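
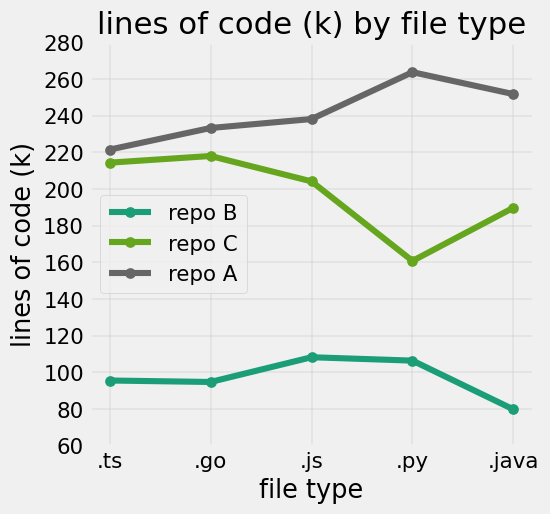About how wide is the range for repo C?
≈ 60

Max .go ≈ 220, min .py ≈ 160; range ≈ 60.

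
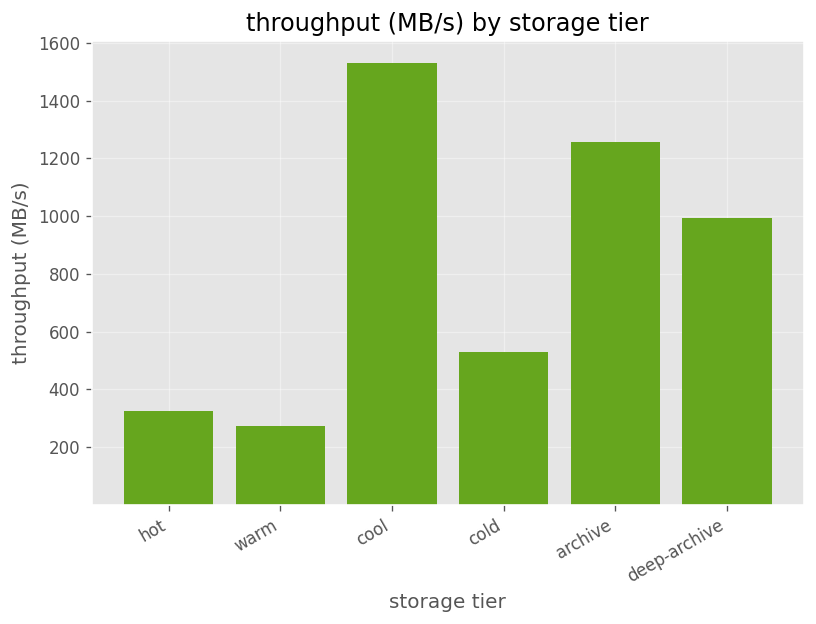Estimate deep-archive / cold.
deep-archive ≈ 1000, cold ≈ 600; 1000/600 ≈ 1.67.

≈ 1.67×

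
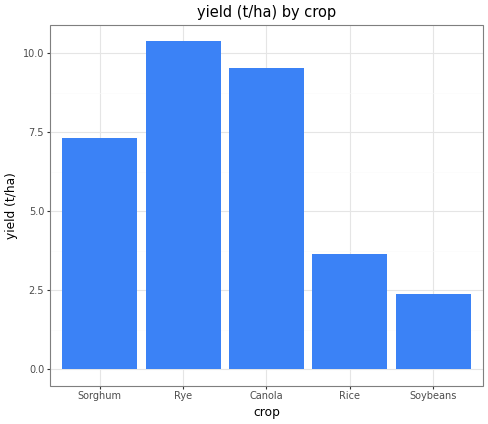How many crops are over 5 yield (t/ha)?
Above 5: Sorghum, Rye, Canola.

3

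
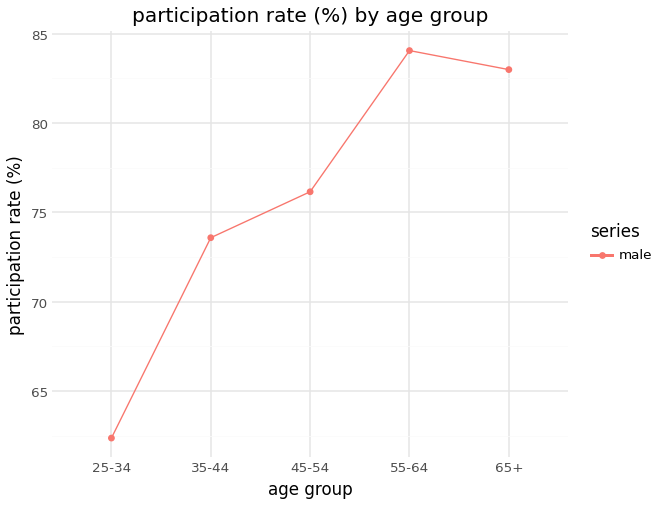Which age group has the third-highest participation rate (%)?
45-54

Top 4: 55-64 ≈ 84, 65+ ≈ 82, 45-54 ≈ 76, 35-44 ≈ 74.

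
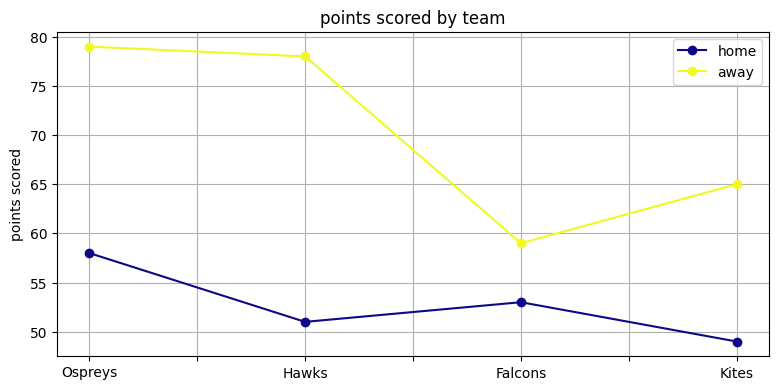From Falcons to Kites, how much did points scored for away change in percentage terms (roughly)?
Falcons ≈ 60, Kites ≈ 65; (65 − 60) / 60 ≈ +8.3%.

≈ +8.3%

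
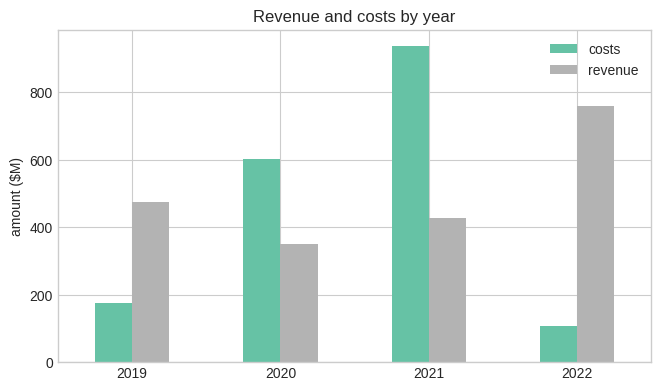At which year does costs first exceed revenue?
2020

2019: costs ≈ 200 vs revenue ≈ 500 (not yet); 2020: costs ≈ 600 vs revenue ≈ 300 (first crossover).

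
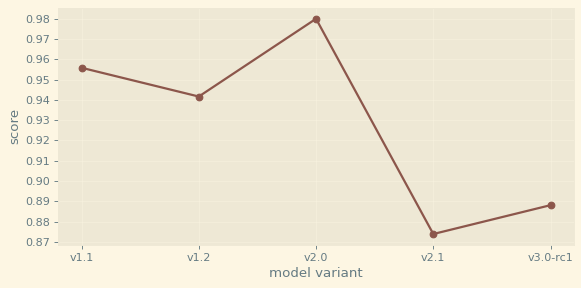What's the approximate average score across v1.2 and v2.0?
(0.94 + 0.98) / 2 ≈ 0.96.

≈ 0.96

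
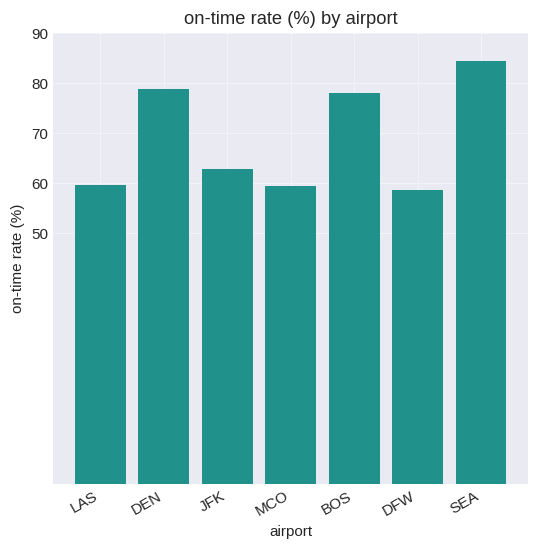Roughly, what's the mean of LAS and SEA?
≈ 70

(60 + 80) / 2 ≈ 70.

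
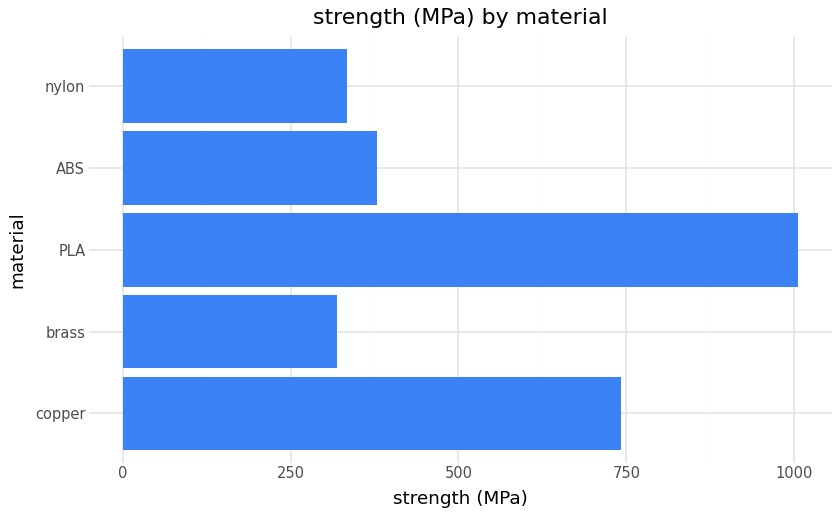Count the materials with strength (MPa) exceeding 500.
2

Above 500: copper, PLA.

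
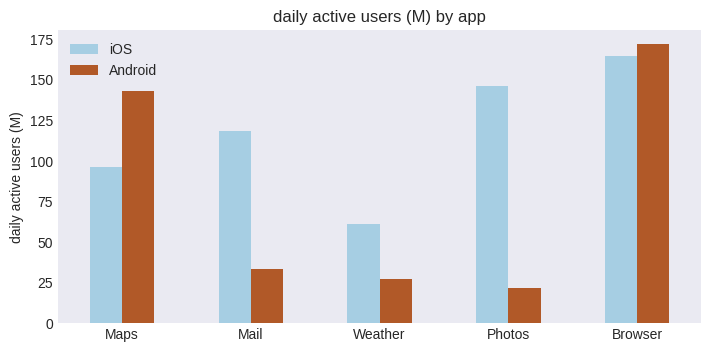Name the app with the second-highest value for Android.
Top 3 for Android: Browser ≈ 180, Maps ≈ 140, Mail ≈ 40.

Maps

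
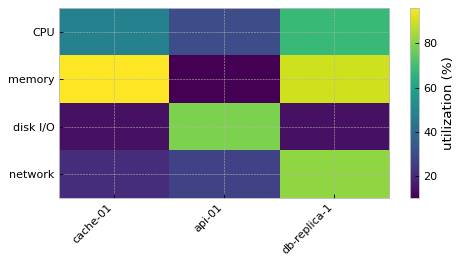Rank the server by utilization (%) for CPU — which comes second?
cache-01

Top 3 for CPU: db-replica-1 ≈ 70, cache-01 ≈ 50, api-01 ≈ 30.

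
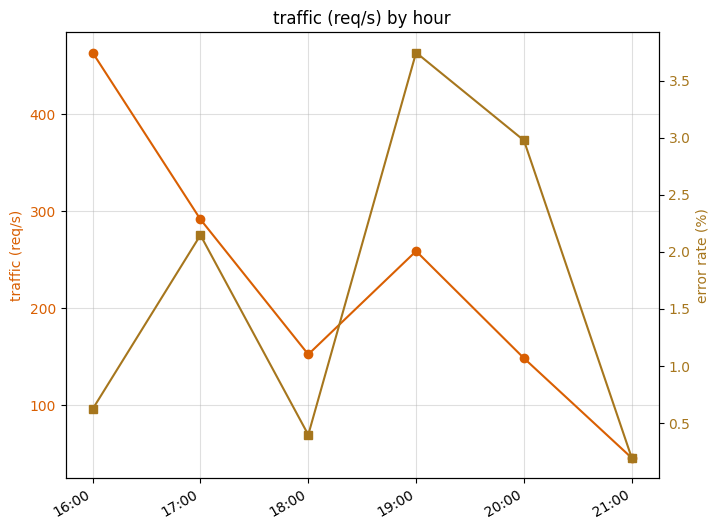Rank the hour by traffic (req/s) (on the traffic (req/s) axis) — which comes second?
Top 3 (on the traffic (req/s) axis): 16:00 ≈ 450, 17:00 ≈ 300, 19:00 ≈ 250.

17:00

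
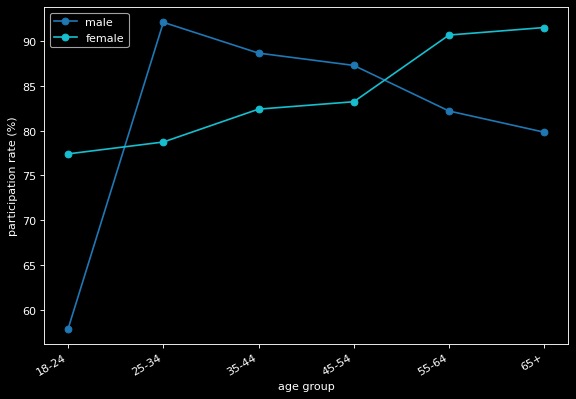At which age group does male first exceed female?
18-24: male ≈ 60 vs female ≈ 75 (not yet); 25-34: male ≈ 90 vs female ≈ 80 (first crossover).

25-34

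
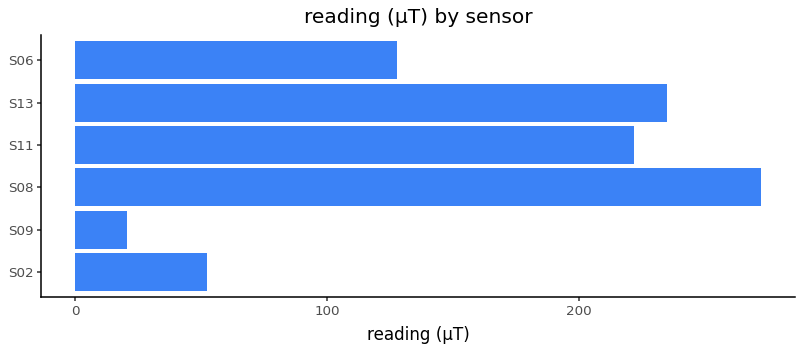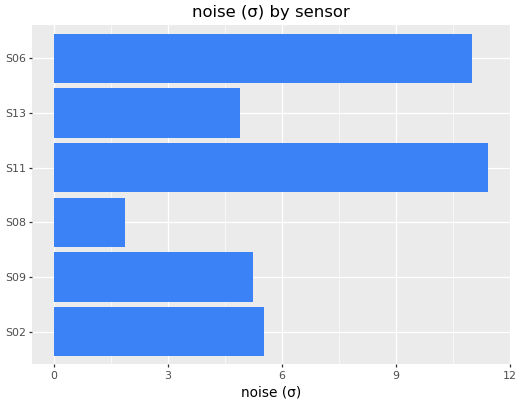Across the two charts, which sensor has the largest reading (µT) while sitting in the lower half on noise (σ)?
Chart 2 median noise (σ) ≈ 6; below-median sensors: S09, S08, S13. Among those, S08 has the highest reading (µT) (≈ 275).

S08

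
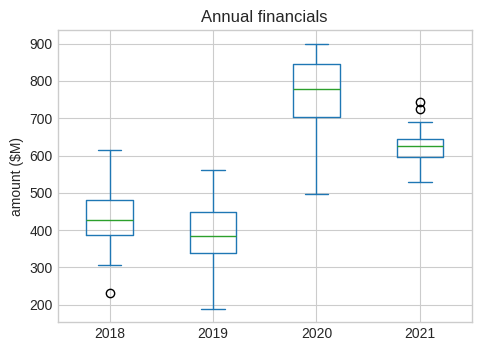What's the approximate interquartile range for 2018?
Q3 ≈ 500, Q1 ≈ 400; IQR ≈ 100.

≈ 100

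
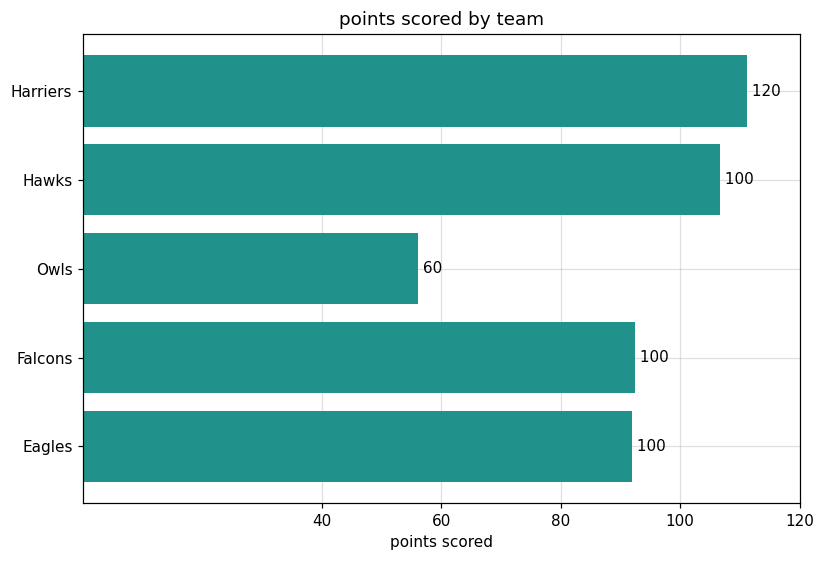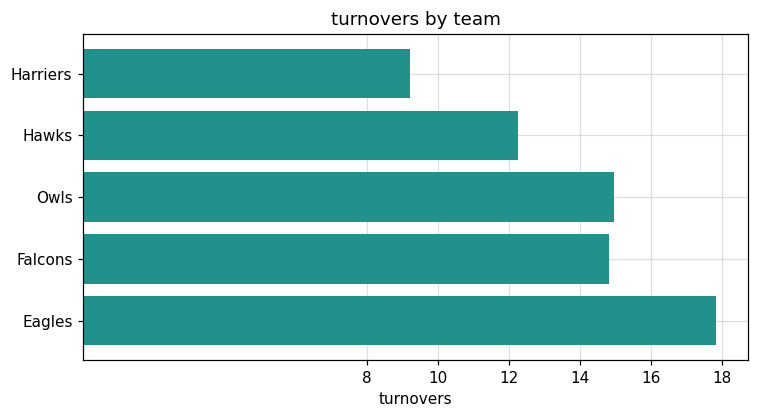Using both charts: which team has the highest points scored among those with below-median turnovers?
Harriers

Chart 2 median turnovers ≈ 14; below-median teams: Harriers, Hawks. Among those, Harriers has the highest points scored (≈ 120).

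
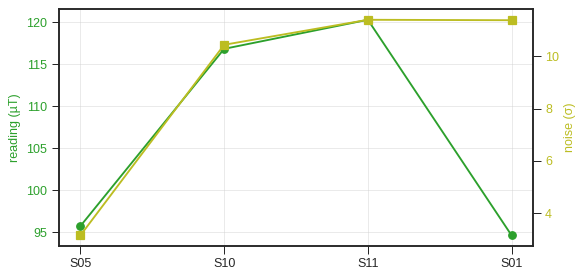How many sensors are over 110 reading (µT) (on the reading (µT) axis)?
Above 110: S10, S11.

2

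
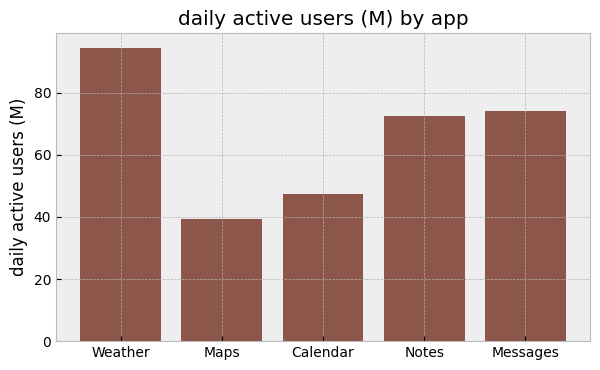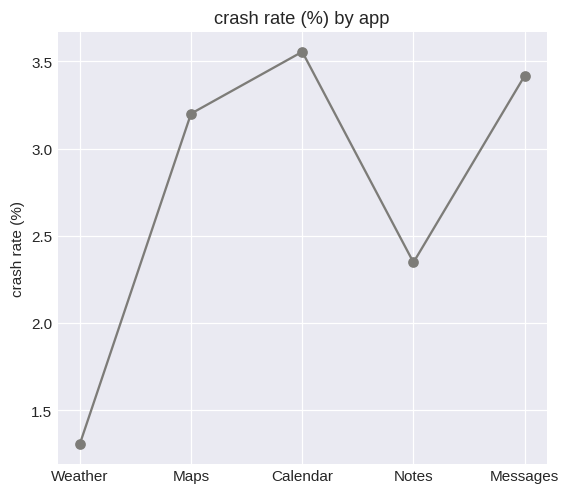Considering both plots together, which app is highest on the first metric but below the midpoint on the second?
Weather

Chart 2 median crash rate (%) ≈ 3; below-median apps: Weather, Notes. Among those, Weather has the highest daily active users (M) (≈ 90).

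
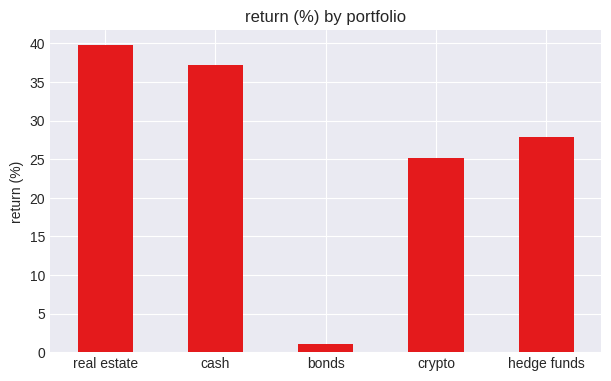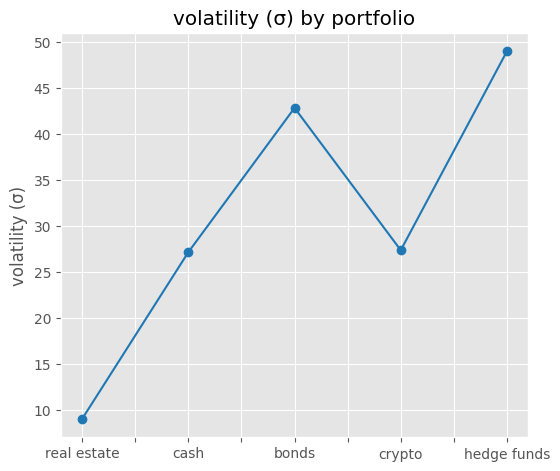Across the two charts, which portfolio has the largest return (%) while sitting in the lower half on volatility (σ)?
Chart 2 median volatility (σ) ≈ 25; below-median portfolios: real estate, cash. Among those, real estate has the highest return (%) (≈ 40).

real estate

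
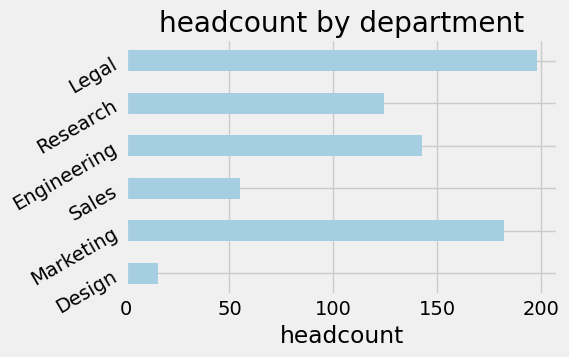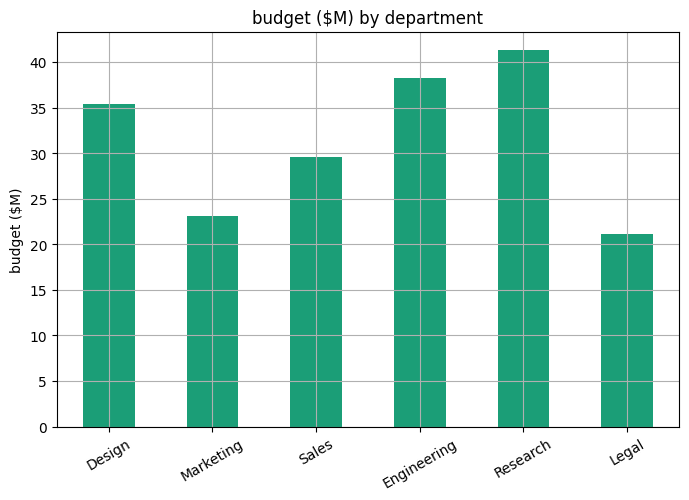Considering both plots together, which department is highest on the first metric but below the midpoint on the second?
Chart 2 median budget ($M) ≈ 35; below-median departments: Marketing, Sales, Legal. Among those, Legal has the highest headcount (≈ 200).

Legal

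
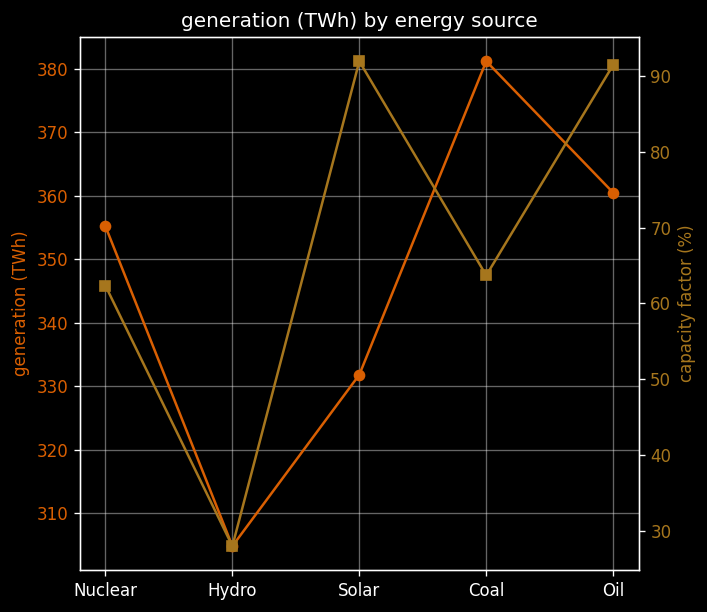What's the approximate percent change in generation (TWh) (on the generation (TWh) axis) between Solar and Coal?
≈ +15.2%

Solar ≈ 330, Coal ≈ 380; (380 − 330) / 330 ≈ +15.2%.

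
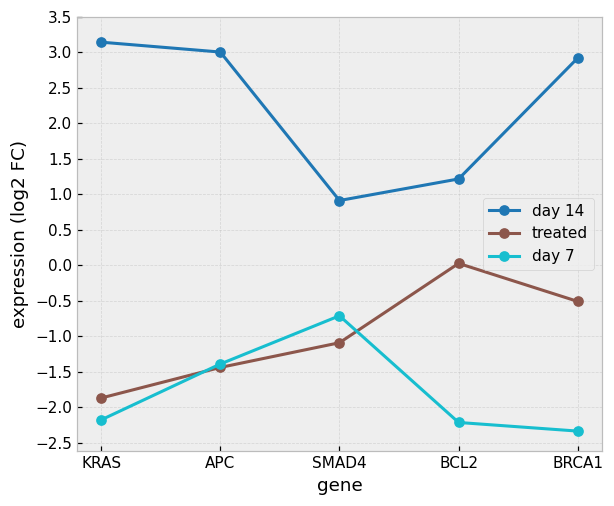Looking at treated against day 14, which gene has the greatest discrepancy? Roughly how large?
KRAS: treated ≈ -2.0, day 14 ≈ 3.0 → gap ≈ 5.0. Next-largest (APC) is only ≈ 4.5.

KRAS, ≈ 5.0 log2 FC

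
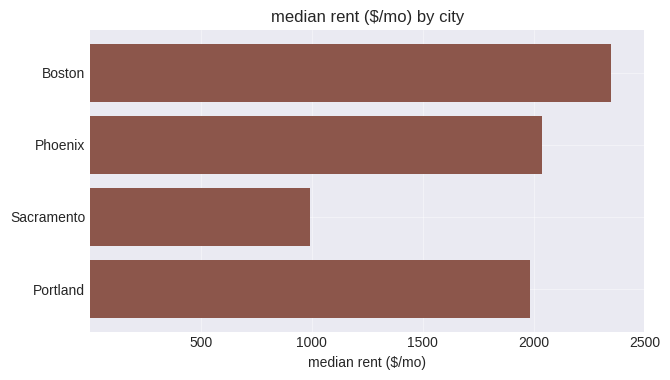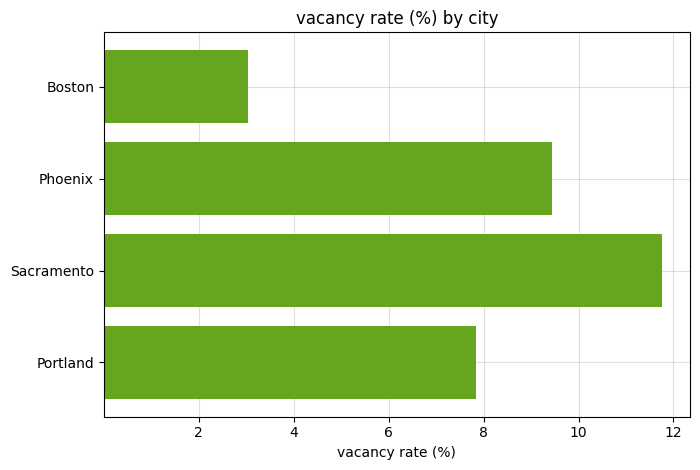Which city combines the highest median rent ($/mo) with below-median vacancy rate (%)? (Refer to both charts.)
Boston

Chart 2 median vacancy rate (%) ≈ 8; below-median cities: Boston, Portland. Among those, Boston has the highest median rent ($/mo) (≈ 2500).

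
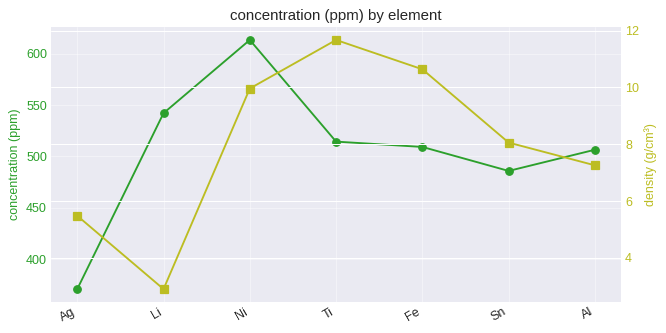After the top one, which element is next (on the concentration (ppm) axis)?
Li

Top 3 (on the concentration (ppm) axis): Ni ≈ 625, Li ≈ 550, Ti ≈ 525.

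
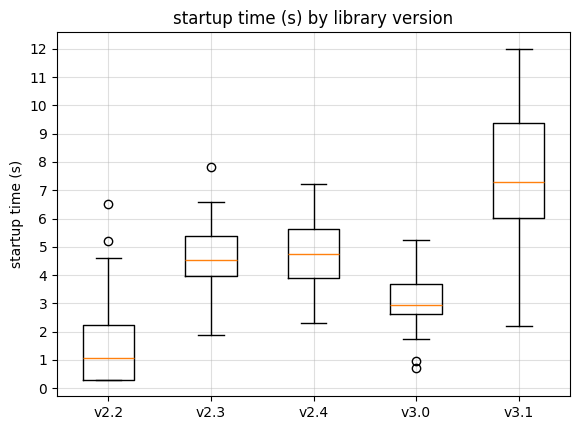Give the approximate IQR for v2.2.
Q3 ≈ 2, Q1 ≈ 0; IQR ≈ 2.

≈ 2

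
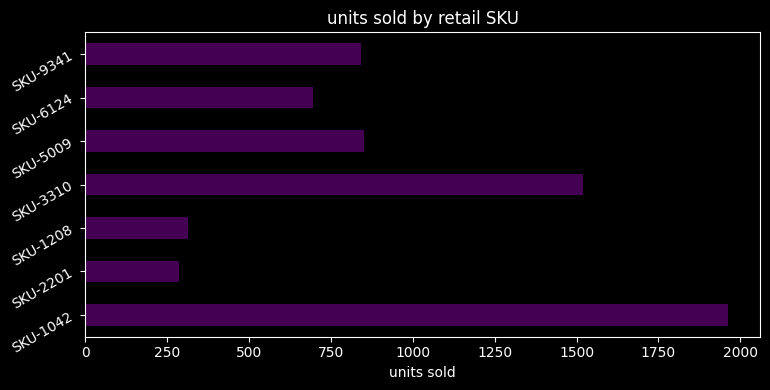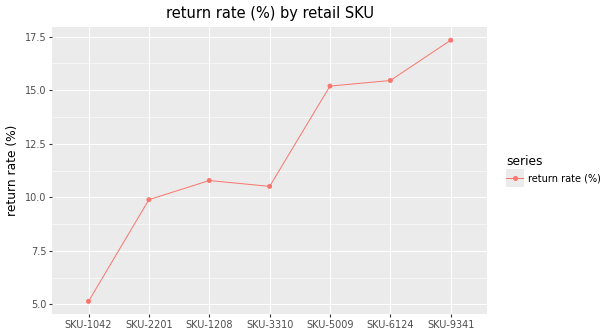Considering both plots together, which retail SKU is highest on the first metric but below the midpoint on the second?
Chart 2 median return rate (%) ≈ 10; below-median retail SKUs: SKU-1042, SKU-2201, SKU-3310. Among those, SKU-1042 has the highest units sold (≈ 2000).

SKU-1042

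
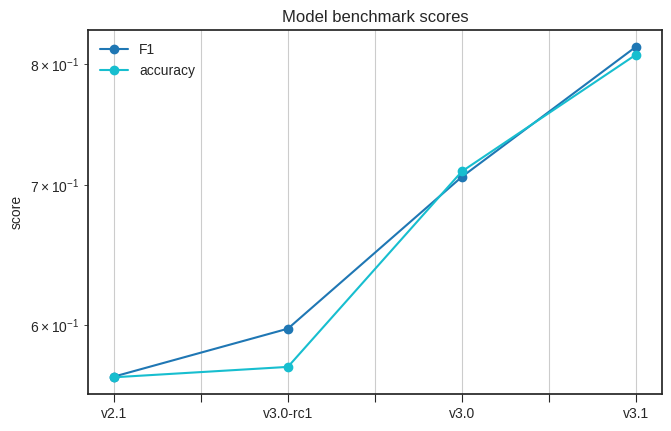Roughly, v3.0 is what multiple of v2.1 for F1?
≈ 1.27×

v3.0 ≈ 0.70, v2.1 ≈ 0.55; 0.70/0.55 ≈ 1.27.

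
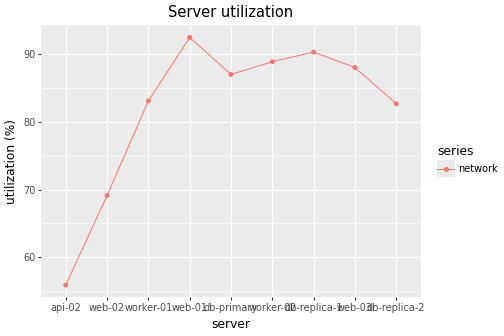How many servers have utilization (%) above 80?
Above 80: worker-01, web-01, db-primary, worker-02, db-replica-1, web-03, db-replica-2.

7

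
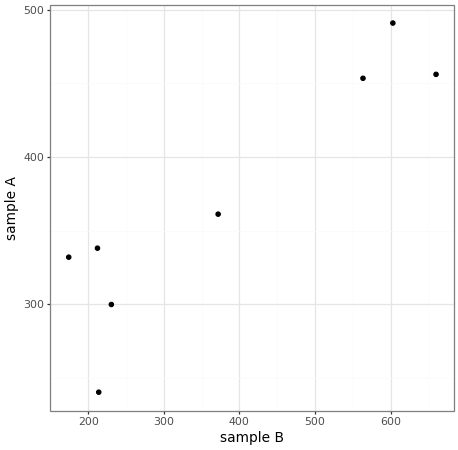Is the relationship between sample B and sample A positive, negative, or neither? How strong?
Points are positively correlated; strong (|r| ≈ 0.9).

positive, strong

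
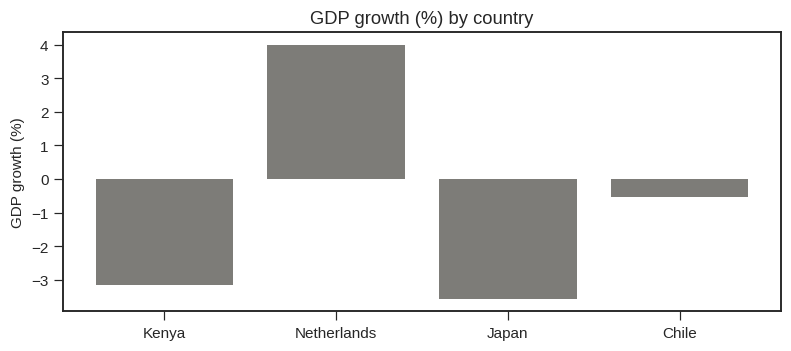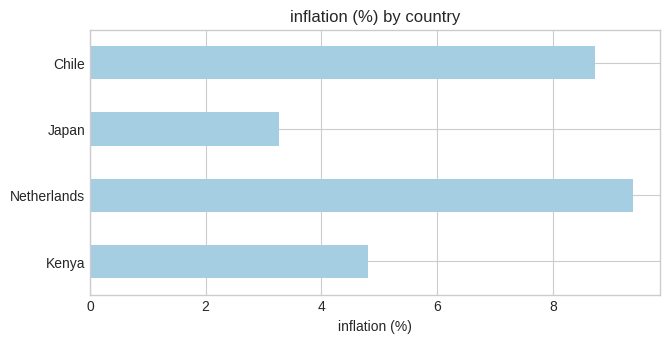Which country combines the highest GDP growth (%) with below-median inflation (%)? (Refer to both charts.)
Kenya

Chart 2 median inflation (%) ≈ 7; below-median countries: Kenya, Japan. Among those, Kenya has the highest GDP growth (%) (≈ -3).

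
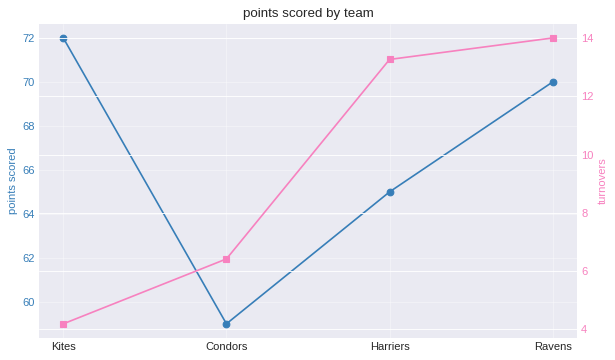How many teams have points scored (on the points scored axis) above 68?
Above 68: Kites, Ravens.

2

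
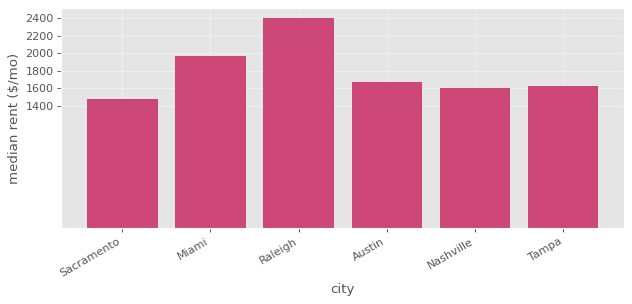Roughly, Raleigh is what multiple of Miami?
≈ 1.2×

Raleigh ≈ 2400, Miami ≈ 2000; 2400/2000 ≈ 1.2.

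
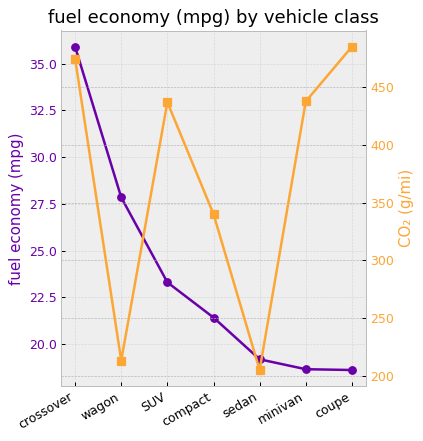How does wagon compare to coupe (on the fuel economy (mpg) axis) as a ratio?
≈ 1.56×

wagon ≈ 28, coupe ≈ 18; 28/18 ≈ 1.56.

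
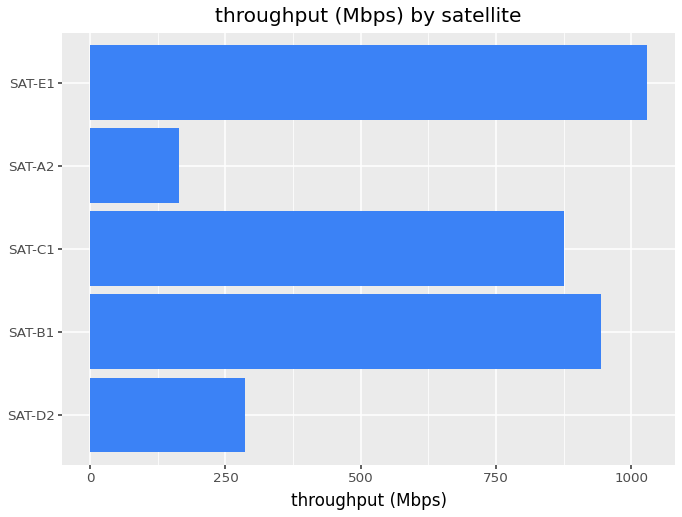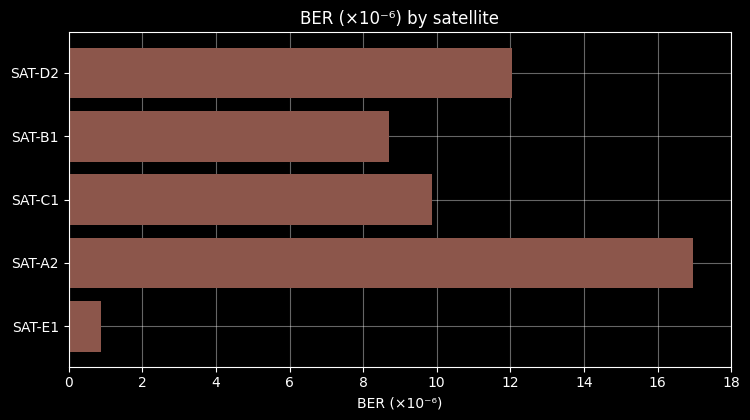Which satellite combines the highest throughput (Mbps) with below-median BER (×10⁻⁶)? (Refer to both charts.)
SAT-E1

Chart 2 median BER (×10⁻⁶) ≈ 10; below-median satellites: SAT-B1, SAT-E1. Among those, SAT-E1 has the highest throughput (Mbps) (≈ 1000).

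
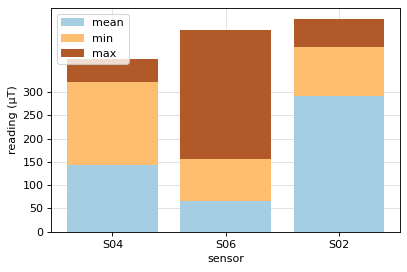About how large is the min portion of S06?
≈ 100

min top ≈ 150, bottom ≈ 50; segment ≈ 100.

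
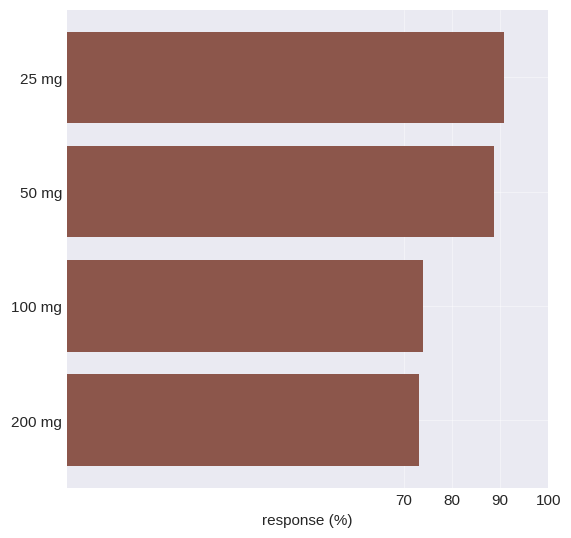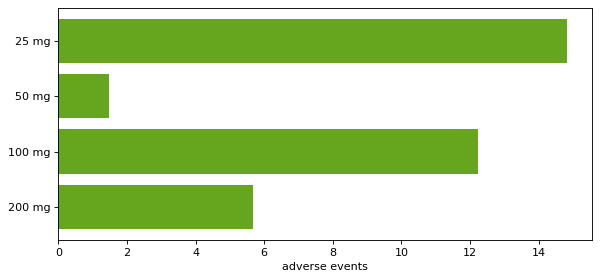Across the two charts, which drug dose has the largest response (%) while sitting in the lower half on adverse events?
50 mg

Chart 2 median adverse events ≈ 8; below-median drug doses: 50 mg, 200 mg. Among those, 50 mg has the highest response (%) (≈ 90).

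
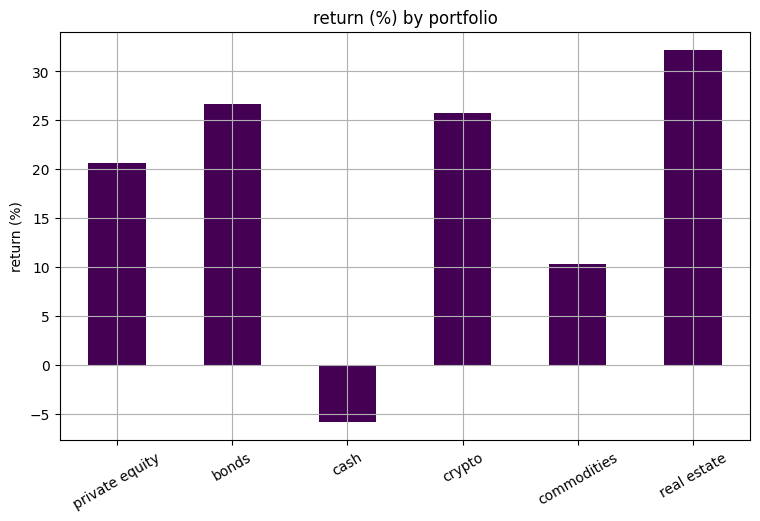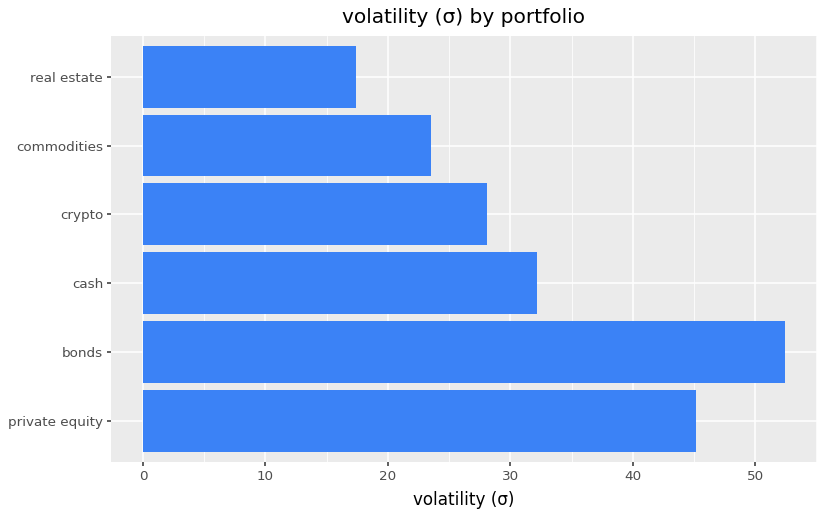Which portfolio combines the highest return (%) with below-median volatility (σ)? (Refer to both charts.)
Chart 2 median volatility (σ) ≈ 30; below-median portfolios: crypto, commodities, real estate. Among those, real estate has the highest return (%) (≈ 30).

real estate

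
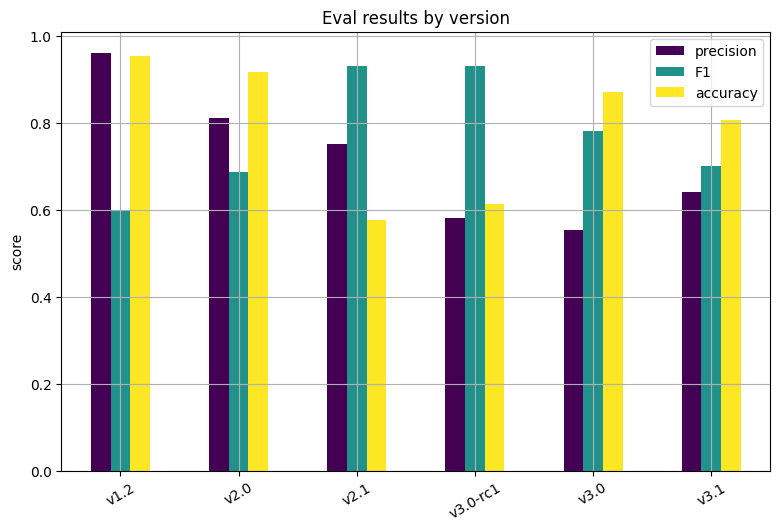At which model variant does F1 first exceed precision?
v2.0: F1 ≈ 0.7 vs precision ≈ 0.8 (not yet); v2.1: F1 ≈ 0.9 vs precision ≈ 0.8 (first crossover).

v2.1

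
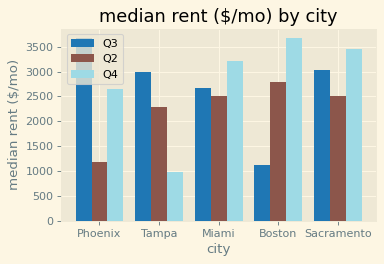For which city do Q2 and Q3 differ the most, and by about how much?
Phoenix: Q2 ≈ 1000, Q3 ≈ 3500 → gap ≈ 2500. Next-largest (Boston) is only ≈ 2000.

Phoenix, ≈ 2500 $/mo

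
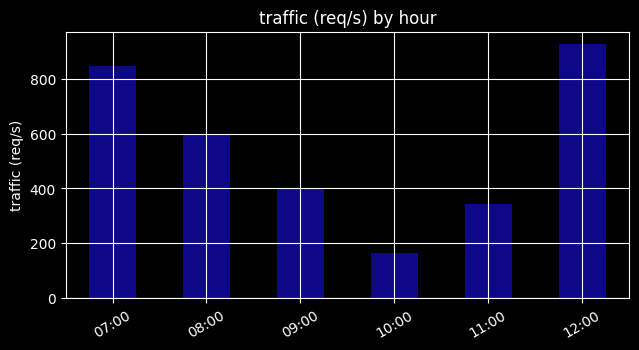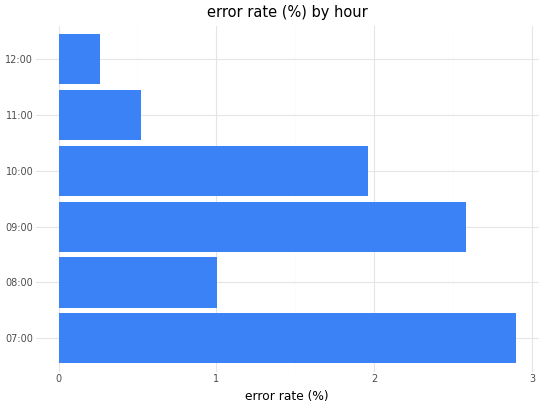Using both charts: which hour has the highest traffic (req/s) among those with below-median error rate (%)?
Chart 2 median error rate (%) ≈ 1.5; below-median hours: 08:00, 11:00, 12:00. Among those, 12:00 has the highest traffic (req/s) (≈ 900).

12:00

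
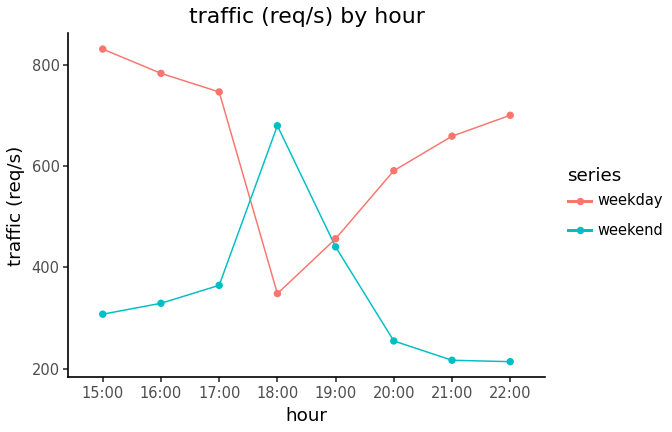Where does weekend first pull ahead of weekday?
18:00

17:00: weekend ≈ 400 vs weekday ≈ 700 (not yet); 18:00: weekend ≈ 700 vs weekday ≈ 300 (first crossover).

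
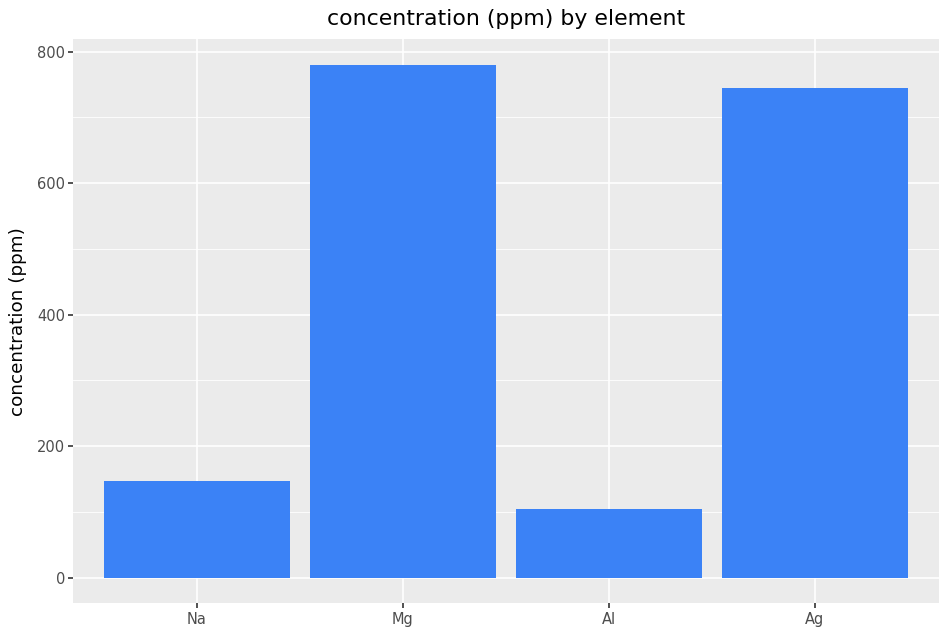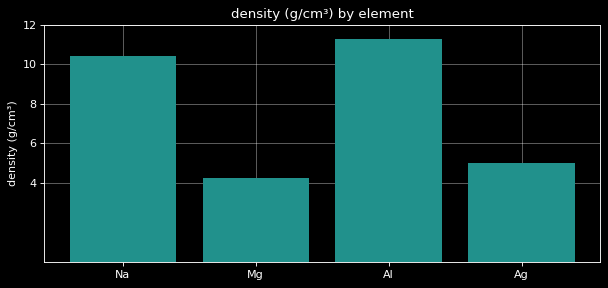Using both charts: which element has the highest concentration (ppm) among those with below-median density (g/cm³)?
Chart 2 median density (g/cm³) ≈ 8; below-median elements: Mg, Ag. Among those, Mg has the highest concentration (ppm) (≈ 800).

Mg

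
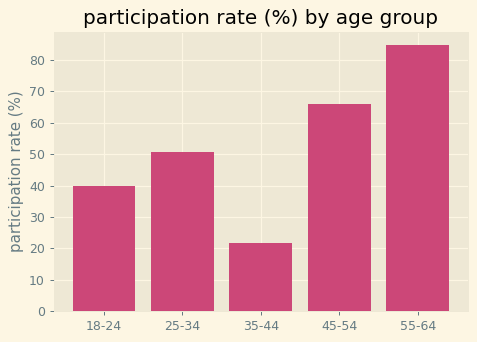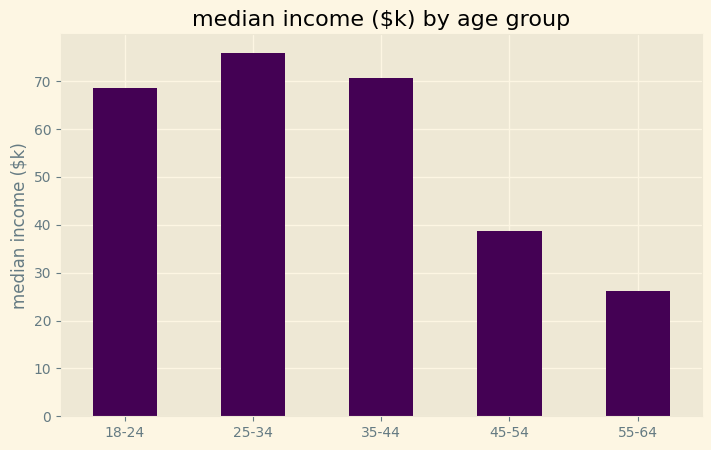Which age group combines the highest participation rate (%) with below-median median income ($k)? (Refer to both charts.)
Chart 2 median median income ($k) ≈ 70; below-median age groups: 45-54, 55-64. Among those, 55-64 has the highest participation rate (%) (≈ 80).

55-64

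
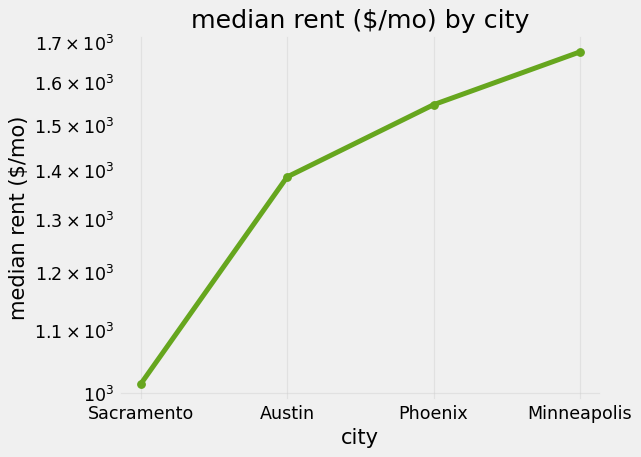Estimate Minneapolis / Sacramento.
Minneapolis ≈ 1700, Sacramento ≈ 1000; 1700/1000 ≈ 1.7.

≈ 1.7×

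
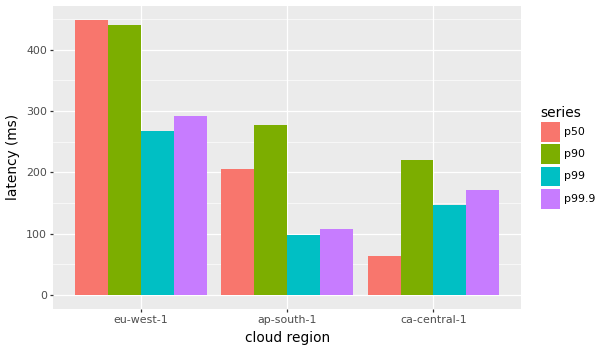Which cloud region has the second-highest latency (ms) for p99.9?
ca-central-1

Top 3 for p99.9: eu-west-1 ≈ 300, ca-central-1 ≈ 150, ap-south-1 ≈ 100.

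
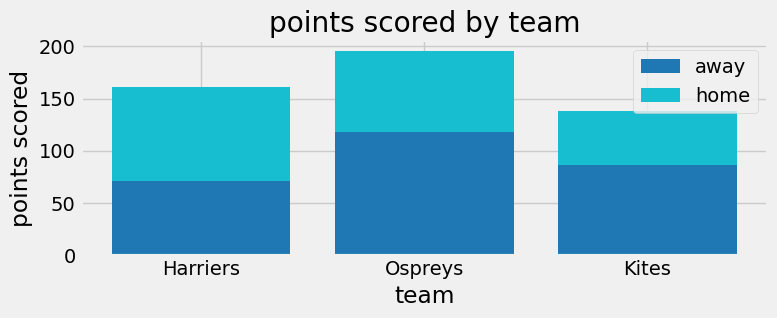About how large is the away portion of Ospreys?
away top ≈ 120, bottom ≈ 0; segment ≈ 120.

≈ 120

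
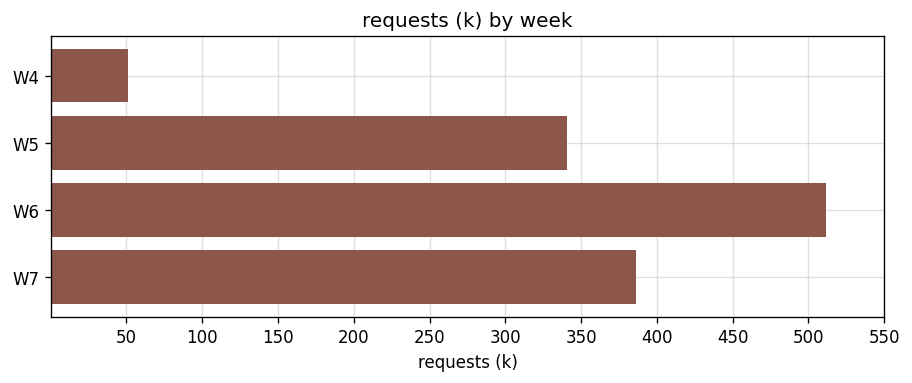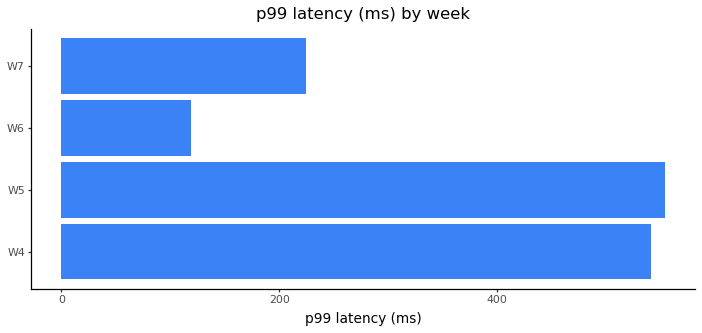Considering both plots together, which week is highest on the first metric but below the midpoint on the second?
W6

Chart 2 median p99 latency (ms) ≈ 400; below-median weeks: W6, W7. Among those, W6 has the highest requests (k) (≈ 500).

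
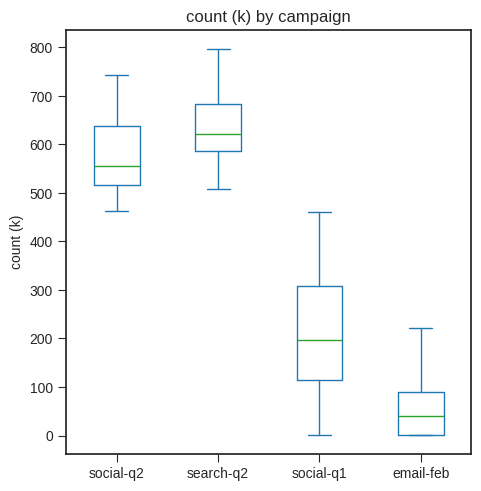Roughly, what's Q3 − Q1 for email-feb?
Q3 ≈ 100, Q1 ≈ 0; IQR ≈ 100.

≈ 100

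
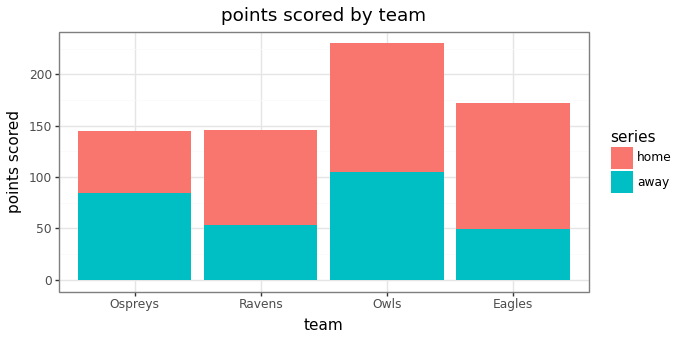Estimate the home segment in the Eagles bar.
home top ≈ 180, bottom ≈ 40; segment ≈ 140.

≈ 140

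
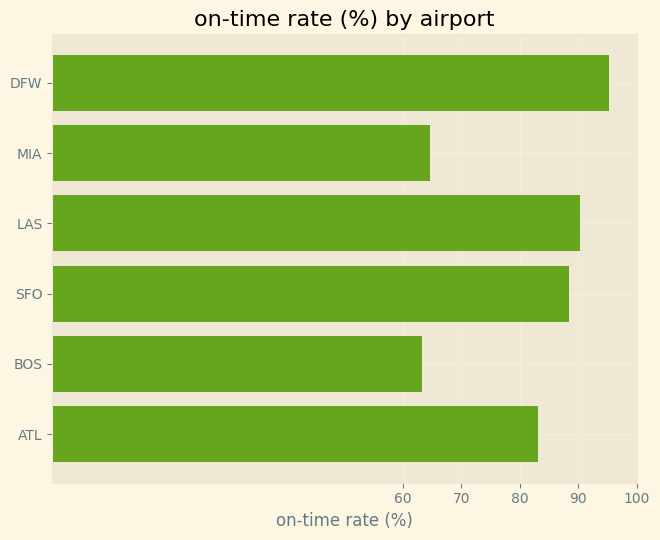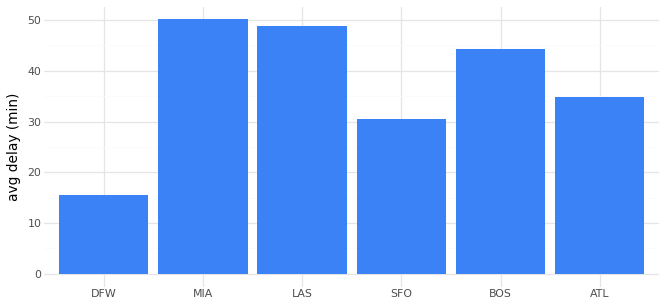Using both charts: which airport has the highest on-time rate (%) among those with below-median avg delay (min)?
Chart 2 median avg delay (min) ≈ 40; below-median airports: DFW, SFO, ATL. Among those, DFW has the highest on-time rate (%) (≈ 100).

DFW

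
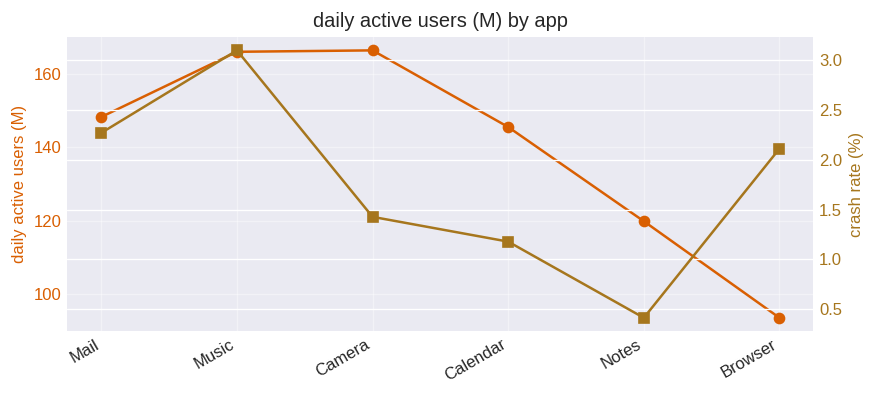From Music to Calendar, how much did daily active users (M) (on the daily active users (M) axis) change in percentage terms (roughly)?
≈ -11.8%

Music ≈ 170, Calendar ≈ 150; (150 − 170) / 170 ≈ -11.8%.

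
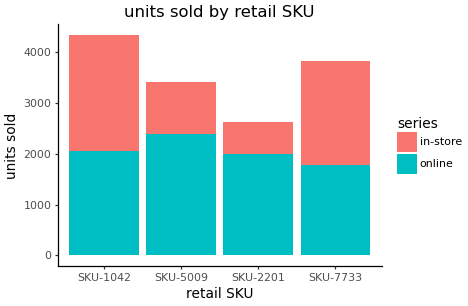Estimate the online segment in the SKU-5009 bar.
≈ 2500

online top ≈ 2500, bottom ≈ 0; segment ≈ 2500.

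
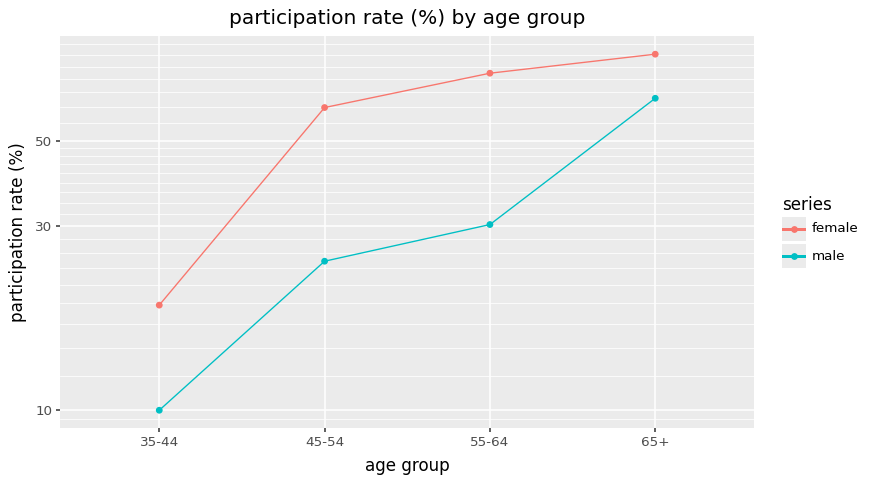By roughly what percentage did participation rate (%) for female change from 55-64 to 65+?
55-64 ≈ 70, 65+ ≈ 80; (80 − 70) / 70 ≈ +14.3%.

≈ +14.3%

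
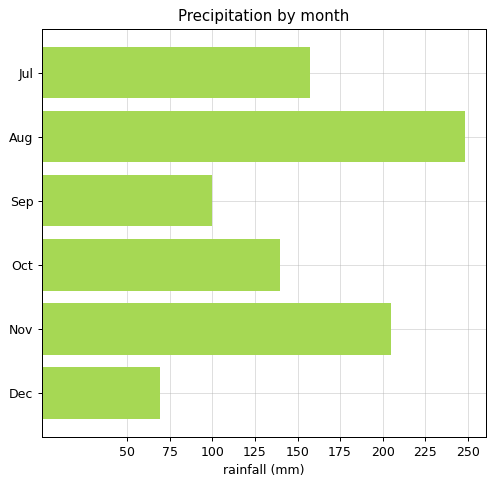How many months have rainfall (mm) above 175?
2

Above 175: Aug, Nov.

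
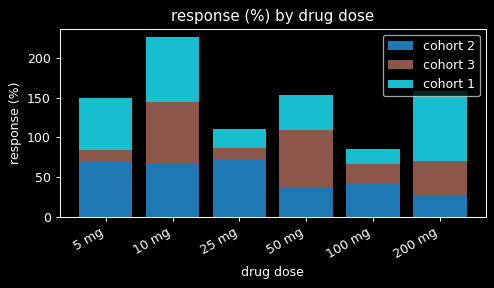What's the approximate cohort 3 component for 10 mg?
≈ 80

cohort 3 top ≈ 140, bottom ≈ 60; segment ≈ 80.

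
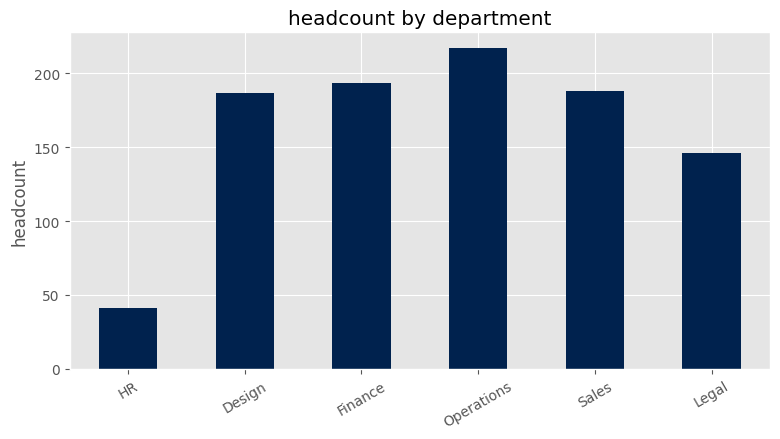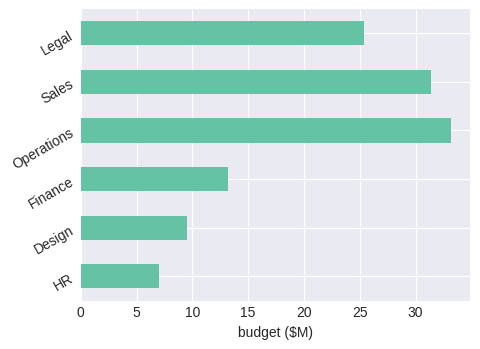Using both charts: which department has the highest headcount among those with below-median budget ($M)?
Finance

Chart 2 median budget ($M) ≈ 20; below-median departments: HR, Design, Finance. Among those, Finance has the highest headcount (≈ 200).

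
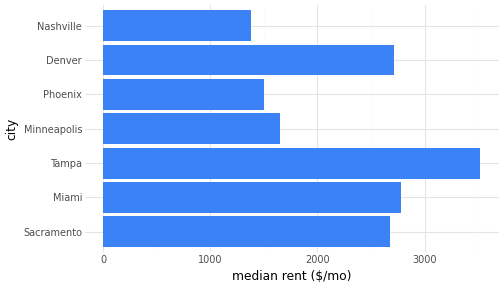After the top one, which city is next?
Top 3: Tampa ≈ 3500, Miami ≈ 3000, Denver ≈ 2500.

Miami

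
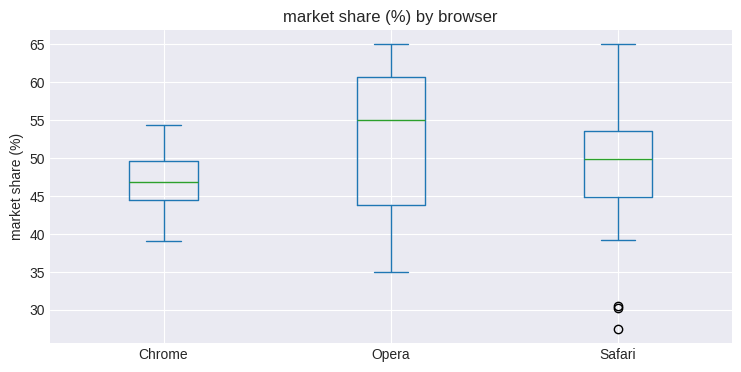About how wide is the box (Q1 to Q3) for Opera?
≈ 17

Q3 ≈ 61, Q1 ≈ 44; IQR ≈ 17.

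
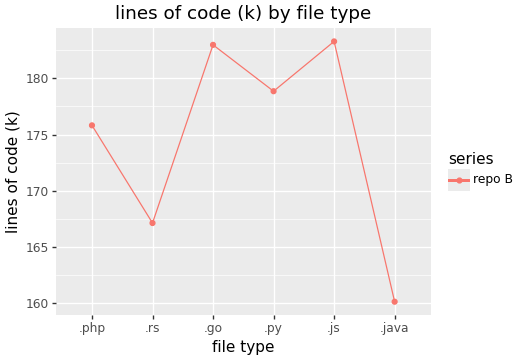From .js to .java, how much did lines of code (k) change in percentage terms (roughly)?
≈ -13%

.js ≈ 184, .java ≈ 160; (160 − 184) / 184 ≈ -13%.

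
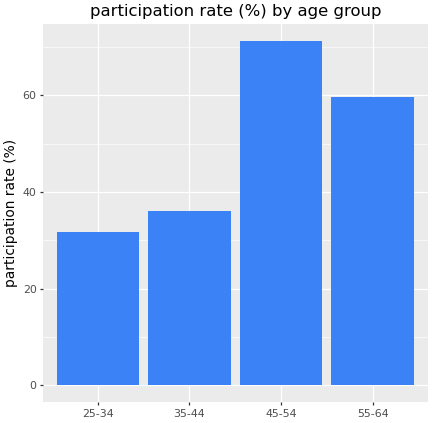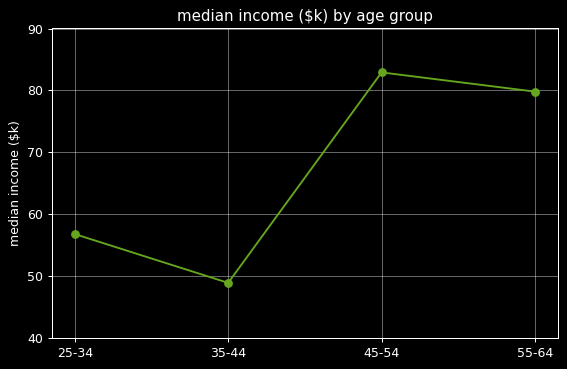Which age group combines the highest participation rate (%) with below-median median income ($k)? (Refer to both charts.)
Chart 2 median median income ($k) ≈ 70; below-median age groups: 25-34, 35-44. Among those, 35-44 has the highest participation rate (%) (≈ 40).

35-44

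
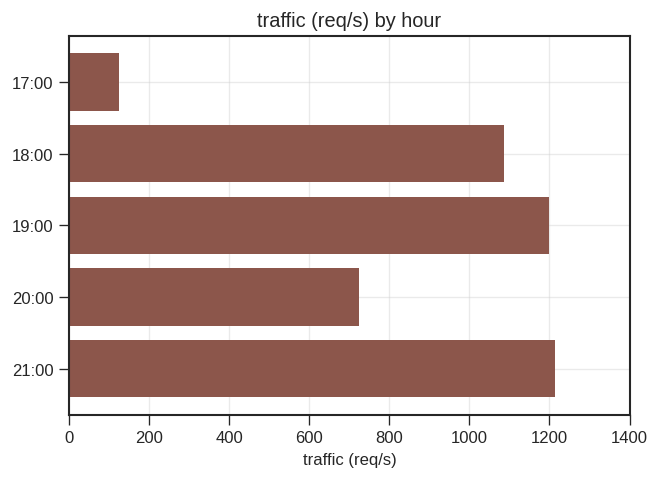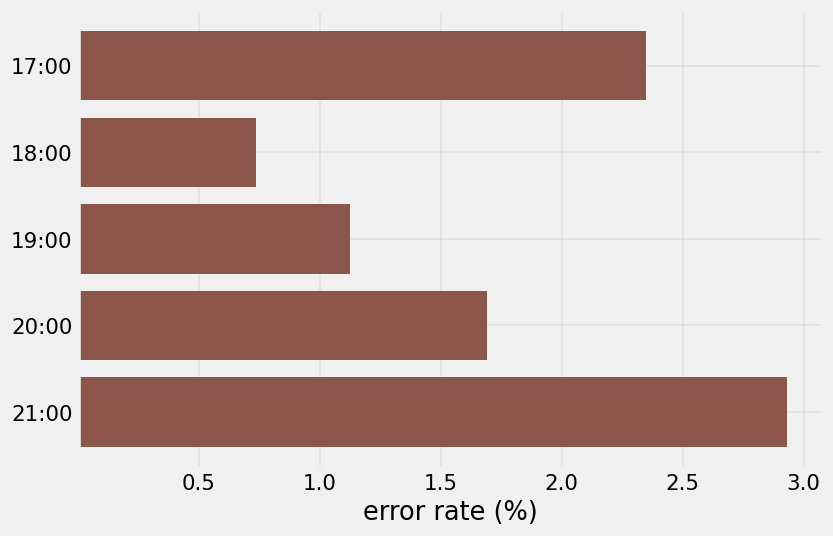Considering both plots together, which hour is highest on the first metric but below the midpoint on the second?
19:00

Chart 2 median error rate (%) ≈ 1.5; below-median hours: 18:00, 19:00. Among those, 19:00 has the highest traffic (req/s) (≈ 1200).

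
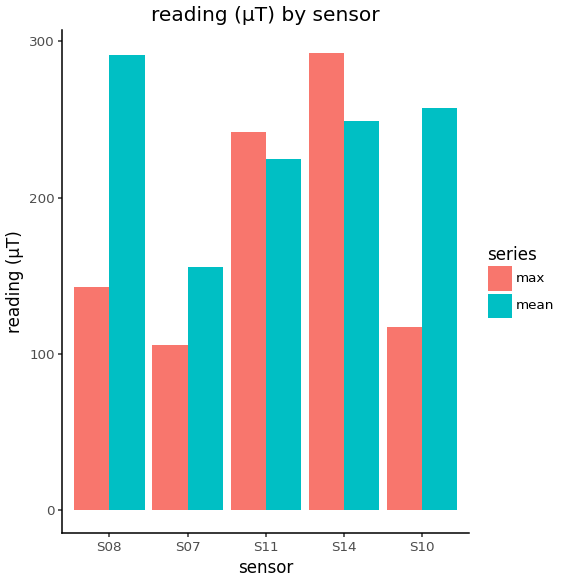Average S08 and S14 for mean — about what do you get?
≈ 275

(300 + 250) / 2 ≈ 275.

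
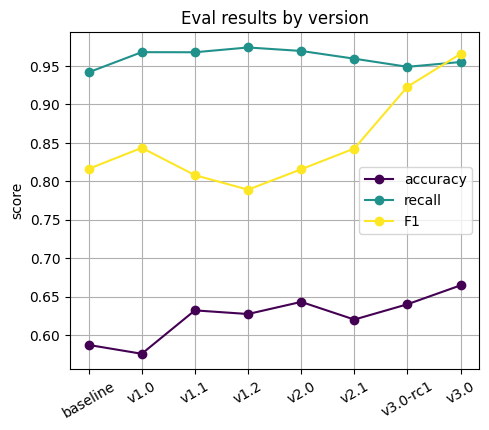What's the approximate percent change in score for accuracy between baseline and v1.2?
≈ +8.3%

baseline ≈ 0.60, v1.2 ≈ 0.65; (0.65 − 0.60) / 0.60 ≈ +8.3%.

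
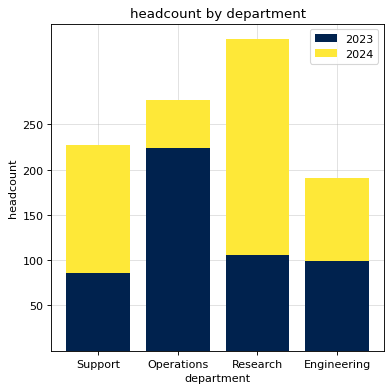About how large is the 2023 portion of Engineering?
2023 top ≈ 100, bottom ≈ 0; segment ≈ 100.

≈ 100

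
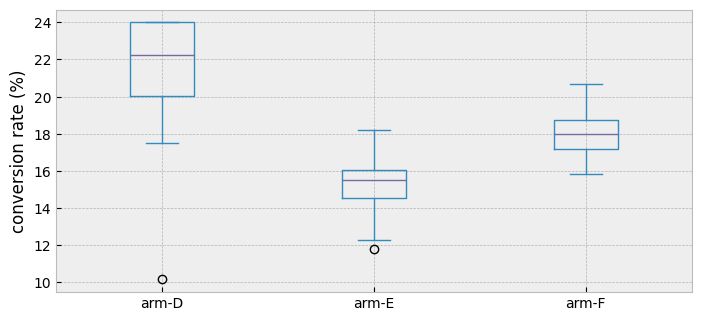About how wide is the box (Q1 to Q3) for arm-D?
≈ 4

Q3 ≈ 24, Q1 ≈ 20; IQR ≈ 4.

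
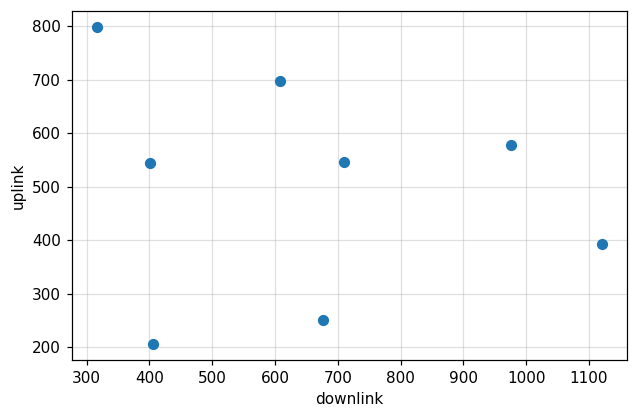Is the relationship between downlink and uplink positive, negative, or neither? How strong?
no clear correlation

Points are roughly uncorrelated; weak (|r| ≈ 0.2).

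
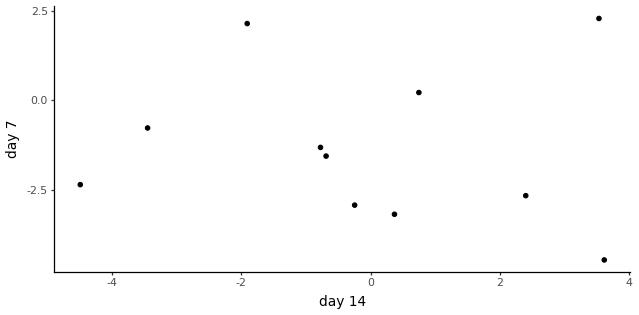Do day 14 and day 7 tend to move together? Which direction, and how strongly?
no clear correlation

Points are roughly uncorrelated; weak (|r| ≈ 0.1).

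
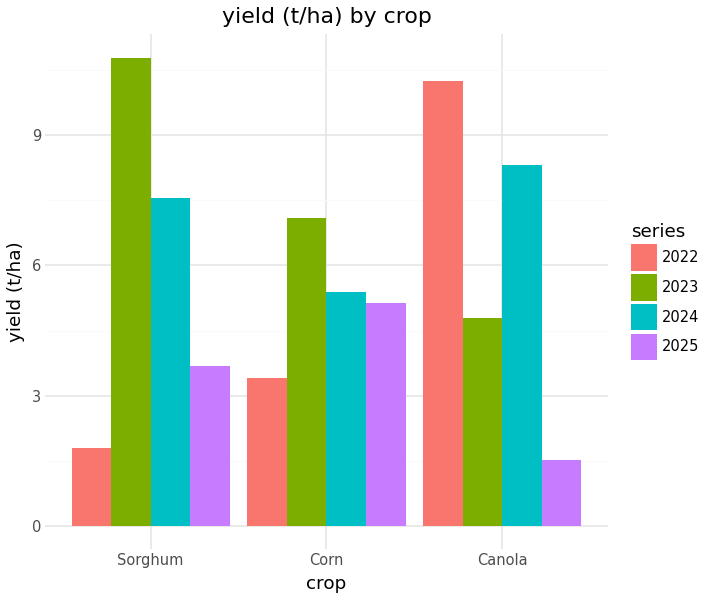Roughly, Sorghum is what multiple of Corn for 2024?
≈ 1.6×

Sorghum ≈ 8, Corn ≈ 5; 8/5 ≈ 1.6.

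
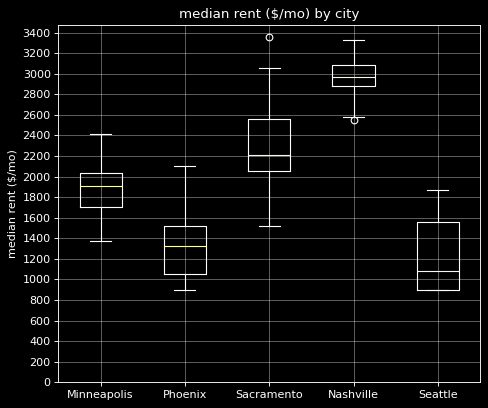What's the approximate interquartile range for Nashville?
≈ 200

Q3 ≈ 3000, Q1 ≈ 2800; IQR ≈ 200.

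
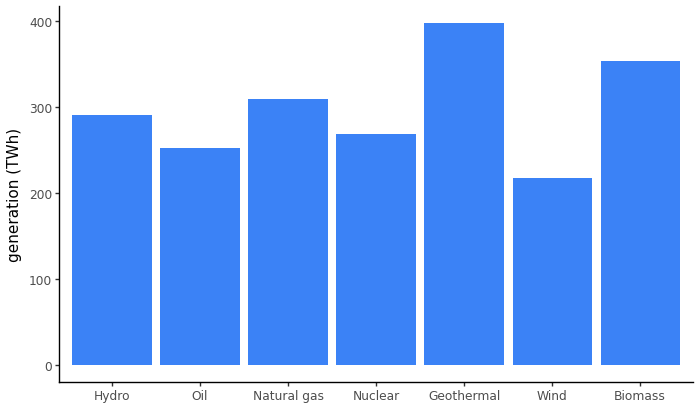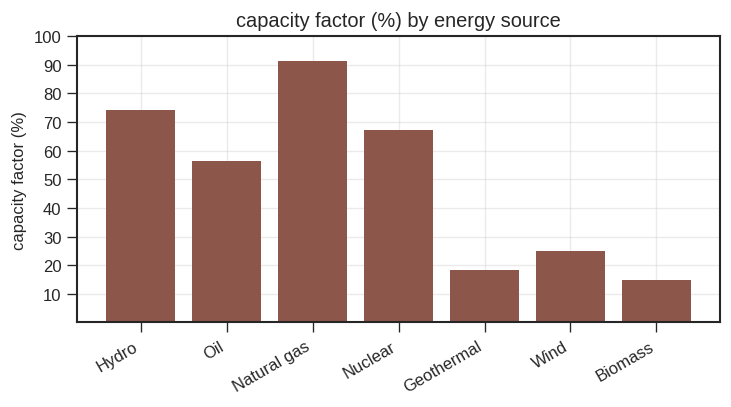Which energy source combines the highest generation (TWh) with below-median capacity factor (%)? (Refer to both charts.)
Chart 2 median capacity factor (%) ≈ 60; below-median energy sources: Geothermal, Wind, Biomass. Among those, Geothermal has the highest generation (TWh) (≈ 400).

Geothermal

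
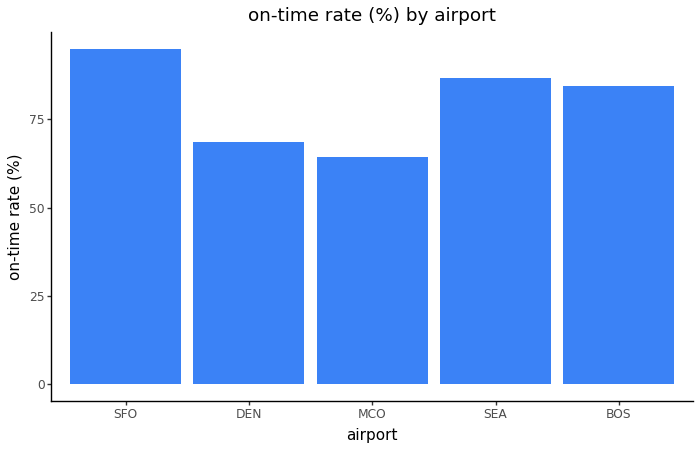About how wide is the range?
≈ 30

Max SFO ≈ 90, min MCO ≈ 60; range ≈ 30.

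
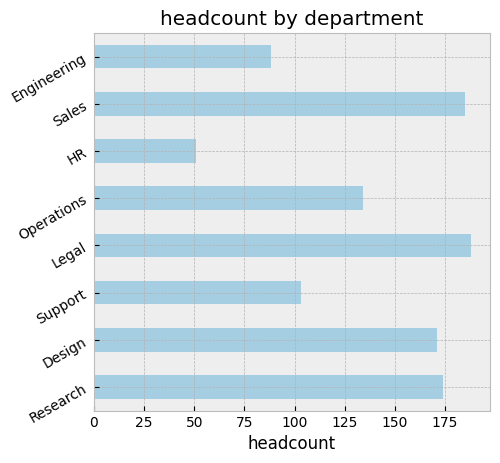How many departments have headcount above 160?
4

Above 160: Research, Design, Legal, Sales.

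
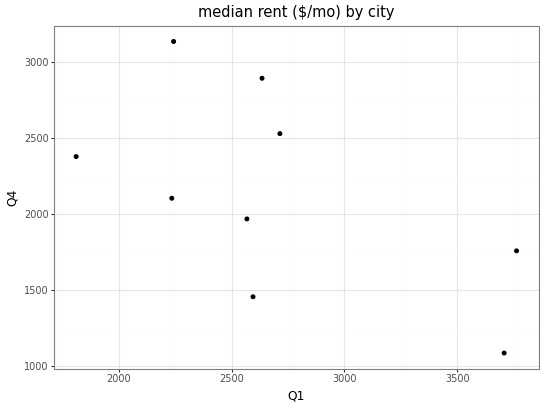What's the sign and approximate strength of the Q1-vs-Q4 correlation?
Points are negatively correlated; moderate (|r| ≈ 0.6).

negative, moderate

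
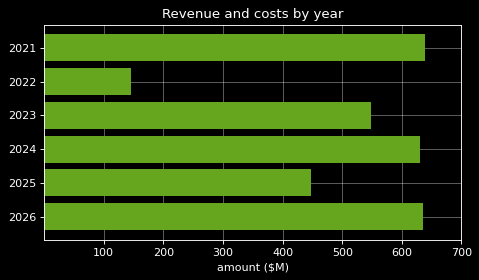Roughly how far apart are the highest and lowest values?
Max 2021 ≈ 600, min 2022 ≈ 100; range ≈ 500.

≈ 500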